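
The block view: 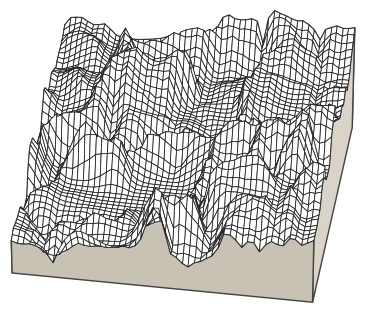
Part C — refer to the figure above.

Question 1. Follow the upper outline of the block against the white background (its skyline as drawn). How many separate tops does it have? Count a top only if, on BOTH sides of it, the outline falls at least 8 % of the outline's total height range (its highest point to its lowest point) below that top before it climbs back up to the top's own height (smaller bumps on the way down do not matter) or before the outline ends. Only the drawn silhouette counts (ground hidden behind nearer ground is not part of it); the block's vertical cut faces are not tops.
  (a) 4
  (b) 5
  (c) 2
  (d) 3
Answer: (d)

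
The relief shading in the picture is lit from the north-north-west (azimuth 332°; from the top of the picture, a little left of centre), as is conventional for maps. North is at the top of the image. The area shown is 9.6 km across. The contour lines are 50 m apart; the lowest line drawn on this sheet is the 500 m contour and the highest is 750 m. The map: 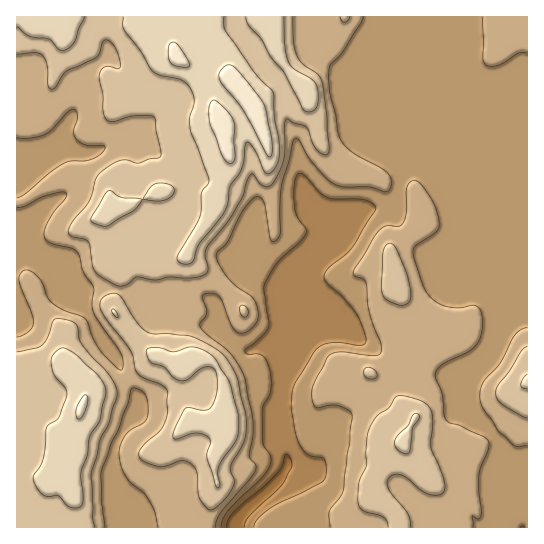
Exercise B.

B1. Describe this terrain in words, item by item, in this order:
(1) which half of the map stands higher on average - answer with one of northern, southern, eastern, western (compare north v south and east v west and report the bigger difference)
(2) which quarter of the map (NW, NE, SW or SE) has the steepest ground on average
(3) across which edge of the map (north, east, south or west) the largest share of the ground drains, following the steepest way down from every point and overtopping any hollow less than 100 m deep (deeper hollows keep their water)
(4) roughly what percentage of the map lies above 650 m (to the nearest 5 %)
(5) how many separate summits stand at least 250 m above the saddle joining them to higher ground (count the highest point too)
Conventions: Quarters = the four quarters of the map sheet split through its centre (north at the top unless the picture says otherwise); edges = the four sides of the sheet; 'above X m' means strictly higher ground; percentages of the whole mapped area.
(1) On average the western half of the map is the higher ground.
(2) The steepest ground, on average, is in the south-west quarter.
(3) The largest share of the runoff leaves by the southern edge.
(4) Ground above 650 m makes up about 35 % of the sheet.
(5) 1 summit rises at least 250 m above its surroundings.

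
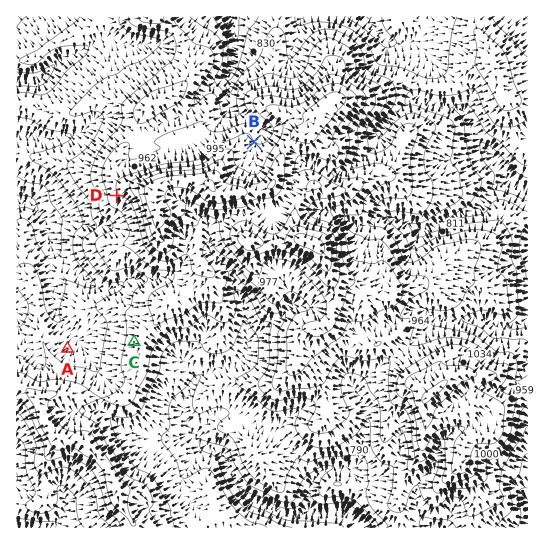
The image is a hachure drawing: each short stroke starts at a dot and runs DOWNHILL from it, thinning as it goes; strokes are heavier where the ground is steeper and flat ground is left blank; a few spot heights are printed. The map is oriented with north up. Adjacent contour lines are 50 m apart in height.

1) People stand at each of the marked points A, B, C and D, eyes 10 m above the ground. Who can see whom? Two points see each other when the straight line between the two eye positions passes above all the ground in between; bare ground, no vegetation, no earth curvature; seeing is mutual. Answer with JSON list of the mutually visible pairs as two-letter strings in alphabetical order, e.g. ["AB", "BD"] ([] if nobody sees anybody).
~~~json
["AC", "AD", "CD"]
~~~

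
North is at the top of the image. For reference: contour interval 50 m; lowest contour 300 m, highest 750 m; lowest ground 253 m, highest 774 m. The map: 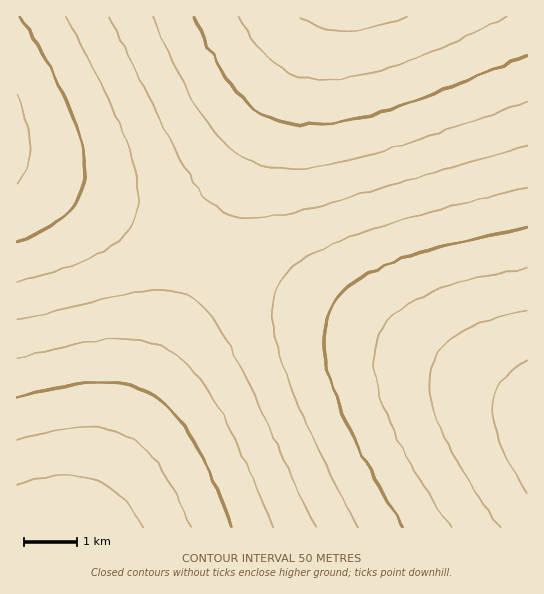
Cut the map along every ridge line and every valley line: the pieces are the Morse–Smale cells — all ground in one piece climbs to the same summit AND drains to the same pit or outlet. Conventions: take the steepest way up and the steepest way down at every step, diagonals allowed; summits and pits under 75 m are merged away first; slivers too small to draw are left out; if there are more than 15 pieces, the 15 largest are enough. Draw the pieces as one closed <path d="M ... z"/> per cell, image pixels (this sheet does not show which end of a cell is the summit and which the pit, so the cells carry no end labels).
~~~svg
<path d="M527 16l-210 0-110 238 320 149z"/><path d="M207 255l-2 0-124 273 447-1 0-124-2-2z"/><path d="M315 16l-298 0-1 150 190 89z"/><path d="M17 167l-1 360 63 1 126-270 0-4z"/>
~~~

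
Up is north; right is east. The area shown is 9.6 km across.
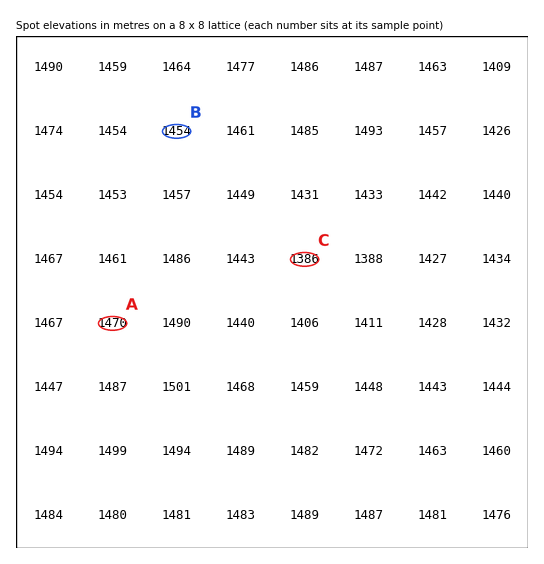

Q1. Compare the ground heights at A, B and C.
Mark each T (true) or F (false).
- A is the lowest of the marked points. F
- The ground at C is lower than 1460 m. T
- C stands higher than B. F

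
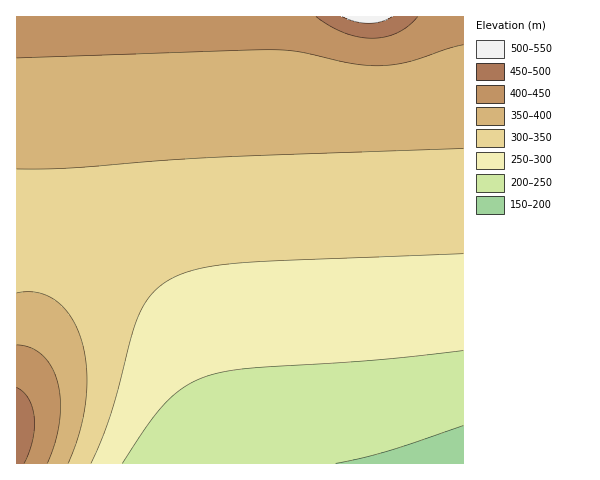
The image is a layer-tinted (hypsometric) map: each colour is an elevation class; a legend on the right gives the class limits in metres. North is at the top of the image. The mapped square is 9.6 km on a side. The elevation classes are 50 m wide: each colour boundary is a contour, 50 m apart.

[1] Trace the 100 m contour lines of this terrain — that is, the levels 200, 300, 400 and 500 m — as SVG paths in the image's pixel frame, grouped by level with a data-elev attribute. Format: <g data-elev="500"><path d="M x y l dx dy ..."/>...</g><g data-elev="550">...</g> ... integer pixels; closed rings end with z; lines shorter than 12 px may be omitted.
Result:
<g data-elev="200"><path d="M336 463l52-12 75-25"/></g><g data-elev="300"><path d="M91 463l20-49 20-76 7-22 13-21 8-8 10-7 27-11 40-6 227-9"/></g><g data-elev="400"><path d="M47 463l8-21 5-21 0-19-2-19-6-16-10-12-11-7-14-3"/><path d="M17 58l259-8 25 2 54 12 26 2 28-4 54-17"/></g><g data-elev="500"><path d="M342 17l14 5 13 1 13-2 10-4"/></g>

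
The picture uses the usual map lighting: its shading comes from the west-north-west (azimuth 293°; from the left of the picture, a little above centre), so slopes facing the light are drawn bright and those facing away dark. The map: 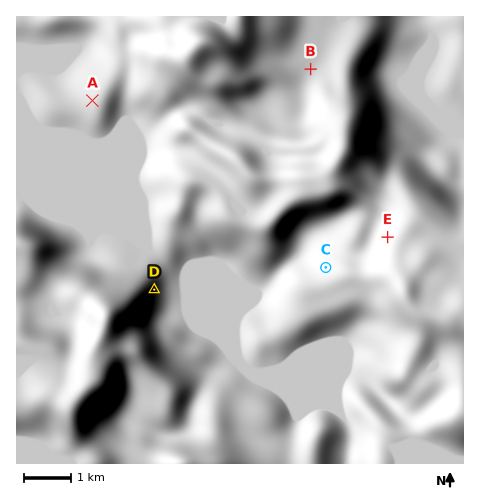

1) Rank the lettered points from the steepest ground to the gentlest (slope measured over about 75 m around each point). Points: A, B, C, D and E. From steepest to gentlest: D E C A B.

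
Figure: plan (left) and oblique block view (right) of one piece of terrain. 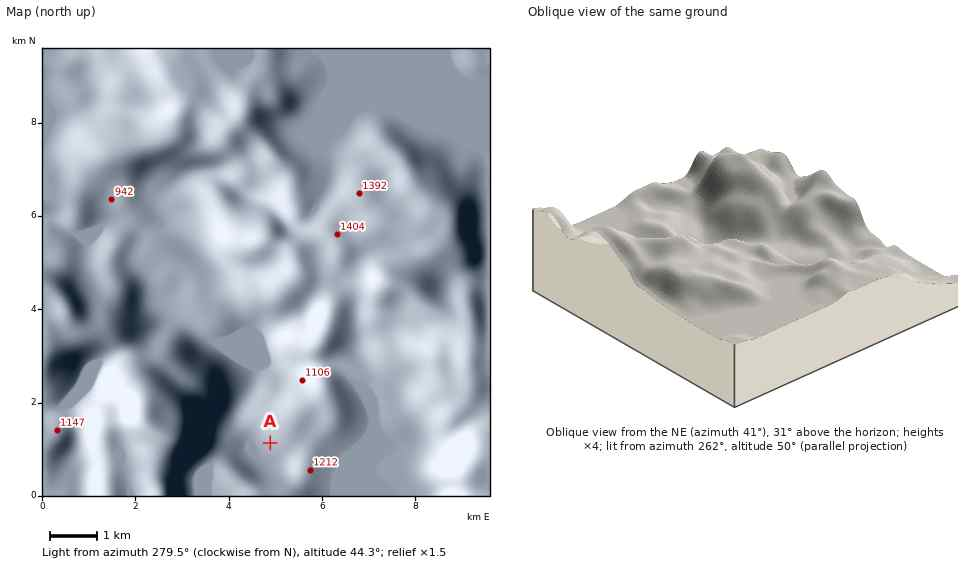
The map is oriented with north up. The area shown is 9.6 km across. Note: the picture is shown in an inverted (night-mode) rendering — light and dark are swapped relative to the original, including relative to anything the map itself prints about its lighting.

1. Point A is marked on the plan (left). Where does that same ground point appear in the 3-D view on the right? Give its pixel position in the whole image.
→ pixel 669 213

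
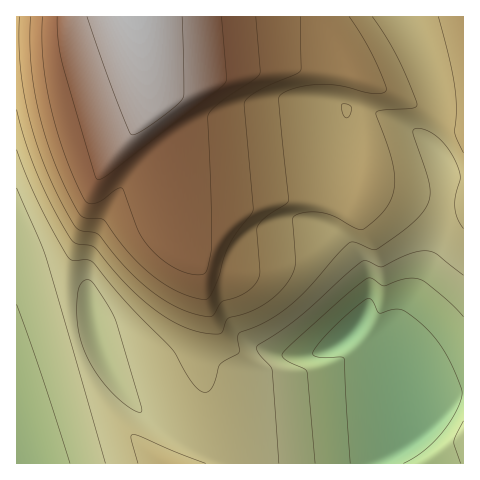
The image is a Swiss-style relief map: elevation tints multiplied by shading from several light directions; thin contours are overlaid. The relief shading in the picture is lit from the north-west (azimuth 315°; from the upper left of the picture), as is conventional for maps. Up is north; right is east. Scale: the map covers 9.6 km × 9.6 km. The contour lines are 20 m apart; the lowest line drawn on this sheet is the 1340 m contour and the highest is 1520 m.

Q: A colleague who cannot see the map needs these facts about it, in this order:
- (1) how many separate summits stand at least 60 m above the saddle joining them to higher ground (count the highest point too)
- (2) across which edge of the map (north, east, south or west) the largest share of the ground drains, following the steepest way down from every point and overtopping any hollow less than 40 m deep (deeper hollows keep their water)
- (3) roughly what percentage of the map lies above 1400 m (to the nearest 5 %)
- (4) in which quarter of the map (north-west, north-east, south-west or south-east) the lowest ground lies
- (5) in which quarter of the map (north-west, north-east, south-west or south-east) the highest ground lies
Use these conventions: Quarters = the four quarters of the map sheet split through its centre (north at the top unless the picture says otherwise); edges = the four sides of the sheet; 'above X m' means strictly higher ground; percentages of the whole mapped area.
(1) Counting only tops that stand 60 m proud, the map has 1 summit.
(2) The largest share of the runoff leaves by the southern edge.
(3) About 60 % of the map lies above 1400 m.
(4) The lowest point lies in the south-east quarter of the map.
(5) The highest point lies in the north-west quarter of the map.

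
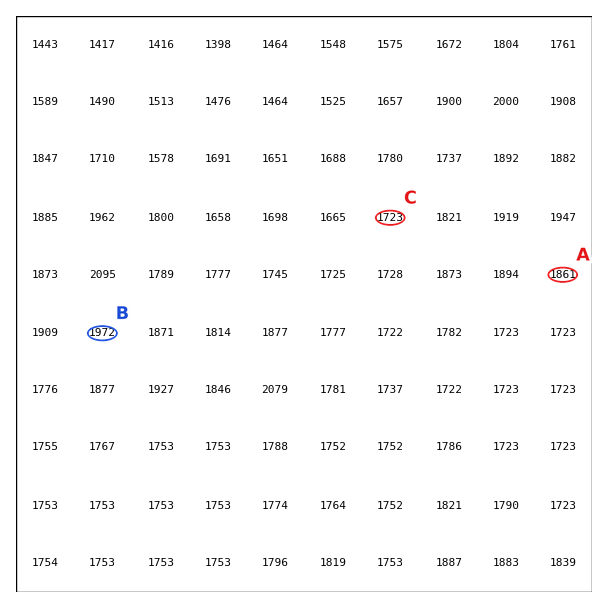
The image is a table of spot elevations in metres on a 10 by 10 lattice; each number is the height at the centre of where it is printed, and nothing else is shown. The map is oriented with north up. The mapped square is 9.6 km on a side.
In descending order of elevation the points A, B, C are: B A C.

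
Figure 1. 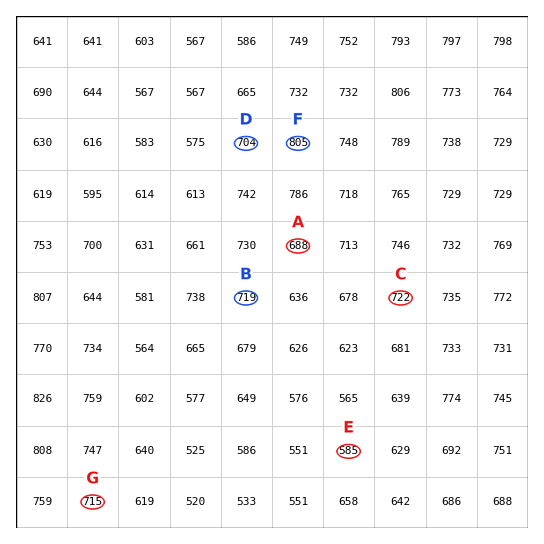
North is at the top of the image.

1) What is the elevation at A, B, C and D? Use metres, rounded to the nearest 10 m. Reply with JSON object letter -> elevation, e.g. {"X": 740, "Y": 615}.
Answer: {"A": 690, "B": 720, "C": 720, "D": 700}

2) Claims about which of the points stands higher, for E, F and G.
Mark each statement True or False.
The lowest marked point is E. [True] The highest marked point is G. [False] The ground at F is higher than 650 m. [True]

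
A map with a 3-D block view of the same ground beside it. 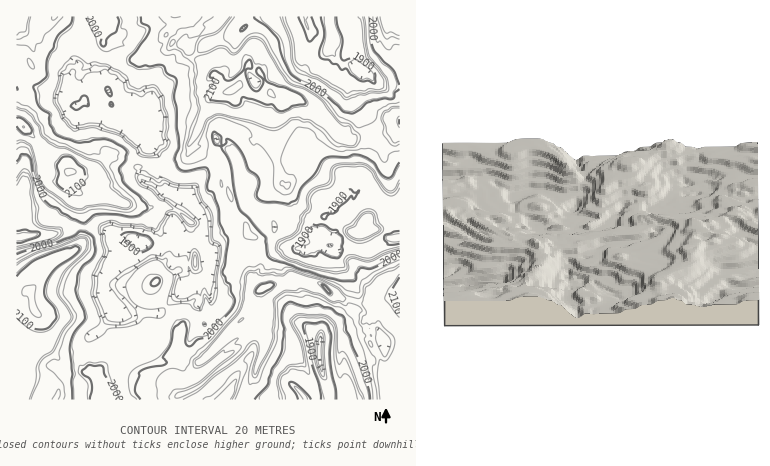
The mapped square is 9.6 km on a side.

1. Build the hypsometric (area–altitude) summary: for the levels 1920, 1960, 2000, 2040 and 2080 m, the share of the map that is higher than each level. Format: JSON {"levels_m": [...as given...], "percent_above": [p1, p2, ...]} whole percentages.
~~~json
{"levels_m": [1920, 1960, 2000, 2040, 2080], "percent_above": [81, 73, 50, 23, 5]}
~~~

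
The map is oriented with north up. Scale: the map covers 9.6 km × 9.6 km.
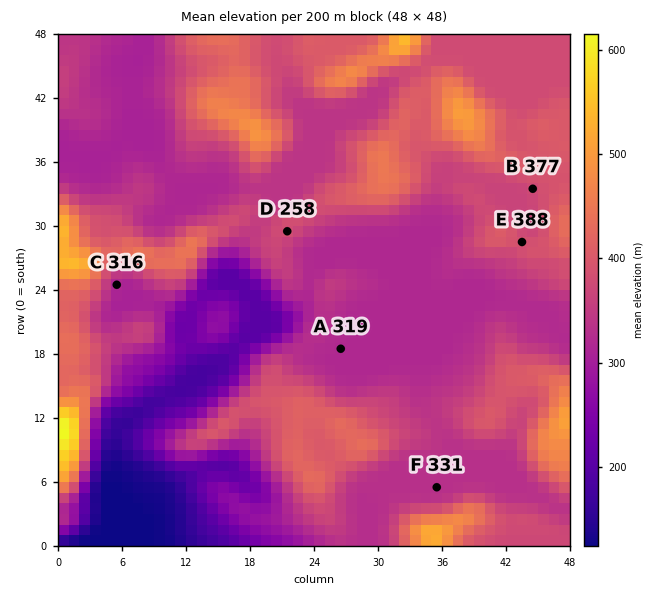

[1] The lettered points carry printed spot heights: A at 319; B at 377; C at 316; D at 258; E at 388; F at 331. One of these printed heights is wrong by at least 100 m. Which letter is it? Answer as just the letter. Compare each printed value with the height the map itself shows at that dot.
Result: D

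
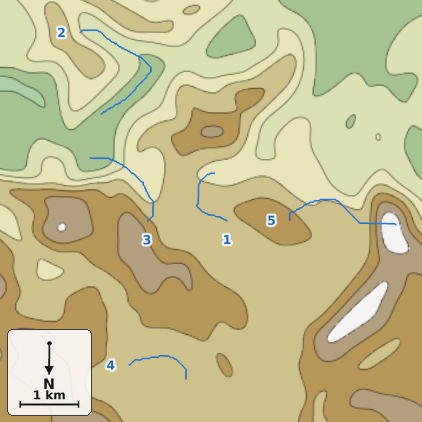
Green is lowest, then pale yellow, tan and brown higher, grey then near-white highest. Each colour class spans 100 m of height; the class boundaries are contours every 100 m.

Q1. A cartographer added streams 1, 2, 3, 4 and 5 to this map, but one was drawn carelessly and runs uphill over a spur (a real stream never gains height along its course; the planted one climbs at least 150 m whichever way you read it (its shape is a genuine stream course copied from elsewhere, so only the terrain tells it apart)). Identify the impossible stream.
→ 5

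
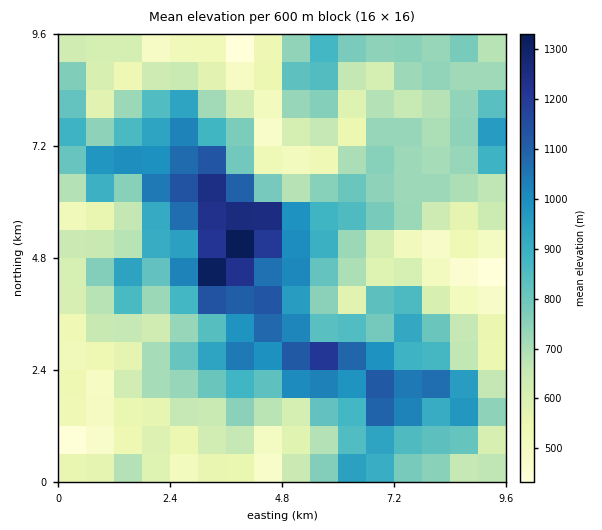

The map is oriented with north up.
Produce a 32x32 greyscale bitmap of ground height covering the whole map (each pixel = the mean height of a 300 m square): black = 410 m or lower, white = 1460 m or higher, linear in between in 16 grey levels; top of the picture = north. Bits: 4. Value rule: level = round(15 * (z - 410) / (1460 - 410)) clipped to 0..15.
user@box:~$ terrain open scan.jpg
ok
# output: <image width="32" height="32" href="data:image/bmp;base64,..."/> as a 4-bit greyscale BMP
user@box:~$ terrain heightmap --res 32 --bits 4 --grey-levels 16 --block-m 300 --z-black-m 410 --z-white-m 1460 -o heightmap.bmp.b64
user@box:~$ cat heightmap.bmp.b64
<image width="32" height="32" href="data:image/bmp;base64,Qk12AgAAAAAAAHYAAAAoAAAAIAAAACAAAAABAAQAAAAAAAACAAATCwAAEwsAABAAAAAAAAAAAAAAABEREQAiIiIAMzMzAERERABVVVUAZmZmAHd3dwCIiIgAmZmZAKqqqgC7u7sAzMzMAN3d3QDu7u4A////ADITRDISIiESNEd3ZmREQ0MiI0QzEiIyATRFiIhlVjRDAREjMxIzQxASNWd3ZmY2MhARESIyJEMhJERnl3d1hkIhEiIhNCNUMyNkWJmIZ5dUMRIjQjREVVQzdmmrqYiIZTESM0NEVmdkWHh4qpqqqEMiATRVVVZ3hZybmbmJmXZSIiAkVWZniZaczLuYd4ZEMhIyEjRWiZuoi8qYh2eFQhERNDE1VGiaqZqnhnZpdUMhIiRUIjZmeJumU2VEeGVDMjNDV1NomZird2RDVodDIhIjVGljaLy7uZhjEld1MhEBM1aJVnjNypinZFIlQiIQADNGdnWb3tubmHdkEjIQARA0RERoabzdrJiIYjISECIRMzM0aYit7cynZUZTIhIhEiESJFiZzczdqHZnZUQiIjQSMjZ4qrvMy4d3ZmVVRDNDFHY2iqq8y3ZlZnZVREVEQjeWVoqc3JdTIzVVVERERFRIl4mYqsplMQEkVVVUREVlVomXiIqpdCAiETRVVERFiIZnhpeKh3UgNDITVVVERYl2NFeGiXVjESNEIlVEREV3dSNFZ4lkUgJEVDFFRDRVZ2UxNmd2Q0IDVWVCQzNERVZmQSRERDIhE0Z1QiNFVEVVREIRIyMjEBNohURDRVVEQzMzMgISIgAjV3ZVVEVVVTMzI0MgEhIBEjR2ZVVVRWZV"/>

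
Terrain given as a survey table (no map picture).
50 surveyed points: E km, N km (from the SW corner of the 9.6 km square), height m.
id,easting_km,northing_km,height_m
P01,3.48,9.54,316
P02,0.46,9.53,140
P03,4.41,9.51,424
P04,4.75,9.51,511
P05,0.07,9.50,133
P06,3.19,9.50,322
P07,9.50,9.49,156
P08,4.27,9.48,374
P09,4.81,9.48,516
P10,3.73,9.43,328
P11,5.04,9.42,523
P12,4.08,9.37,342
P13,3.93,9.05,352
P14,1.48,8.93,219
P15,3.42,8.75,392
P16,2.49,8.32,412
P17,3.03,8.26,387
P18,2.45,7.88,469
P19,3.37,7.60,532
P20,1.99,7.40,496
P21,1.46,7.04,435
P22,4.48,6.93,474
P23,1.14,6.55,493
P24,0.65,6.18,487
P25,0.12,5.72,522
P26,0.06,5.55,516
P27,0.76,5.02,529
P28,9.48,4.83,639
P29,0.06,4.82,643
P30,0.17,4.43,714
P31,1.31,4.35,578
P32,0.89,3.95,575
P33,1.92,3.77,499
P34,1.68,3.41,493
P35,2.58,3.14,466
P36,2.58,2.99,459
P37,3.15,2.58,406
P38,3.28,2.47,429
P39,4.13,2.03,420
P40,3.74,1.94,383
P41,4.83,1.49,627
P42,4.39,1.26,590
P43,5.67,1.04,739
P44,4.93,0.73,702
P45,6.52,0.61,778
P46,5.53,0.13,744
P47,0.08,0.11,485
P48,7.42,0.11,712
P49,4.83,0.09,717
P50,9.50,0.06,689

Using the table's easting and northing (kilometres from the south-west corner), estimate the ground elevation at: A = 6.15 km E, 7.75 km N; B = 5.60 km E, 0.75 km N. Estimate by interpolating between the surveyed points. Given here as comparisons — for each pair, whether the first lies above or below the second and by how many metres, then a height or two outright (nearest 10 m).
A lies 370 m below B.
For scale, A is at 360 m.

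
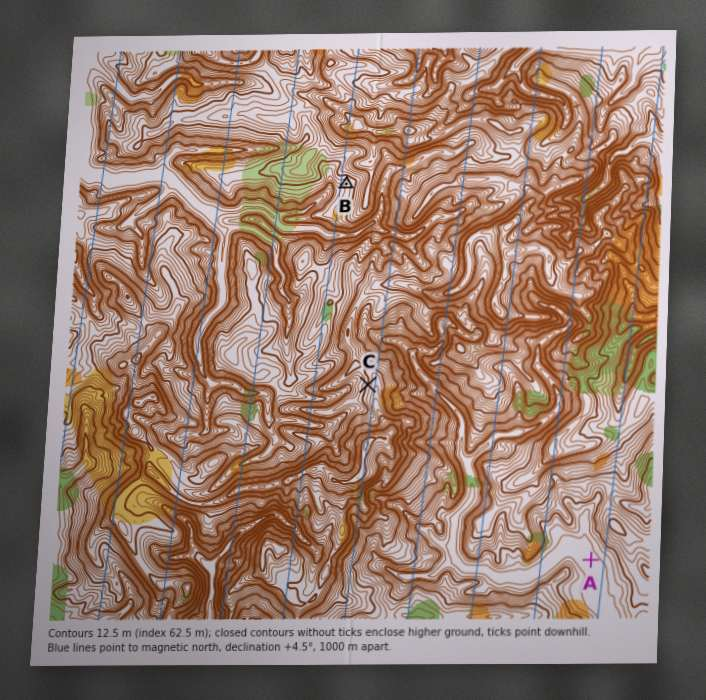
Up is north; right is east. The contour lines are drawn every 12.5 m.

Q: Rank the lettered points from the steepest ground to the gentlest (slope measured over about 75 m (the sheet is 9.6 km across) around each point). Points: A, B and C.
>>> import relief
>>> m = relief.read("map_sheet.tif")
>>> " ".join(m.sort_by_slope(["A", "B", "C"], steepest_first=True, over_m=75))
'C B A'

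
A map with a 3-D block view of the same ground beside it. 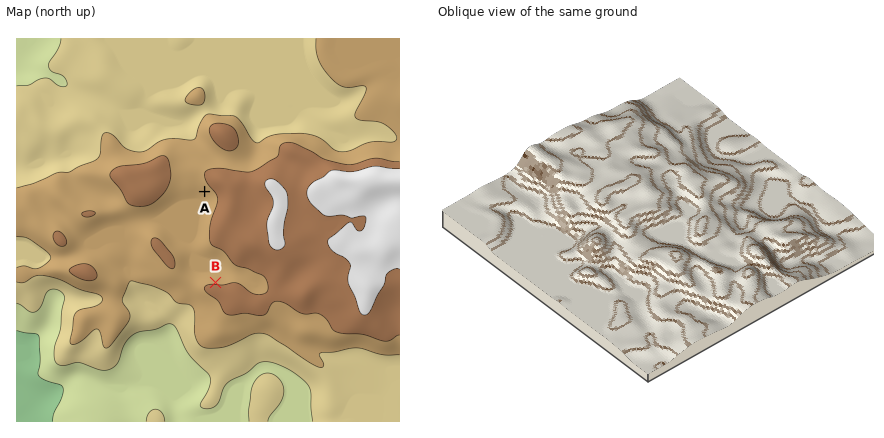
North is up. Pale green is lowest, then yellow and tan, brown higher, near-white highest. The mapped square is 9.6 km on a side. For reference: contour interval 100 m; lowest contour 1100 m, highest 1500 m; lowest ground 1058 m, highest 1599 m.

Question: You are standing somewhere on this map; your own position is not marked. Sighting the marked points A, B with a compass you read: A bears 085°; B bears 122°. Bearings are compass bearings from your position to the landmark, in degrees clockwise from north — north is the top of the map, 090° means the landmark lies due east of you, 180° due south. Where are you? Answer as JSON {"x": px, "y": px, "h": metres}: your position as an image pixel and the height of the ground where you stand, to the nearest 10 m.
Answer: {"x": 86, "y": 202, "h": 1360}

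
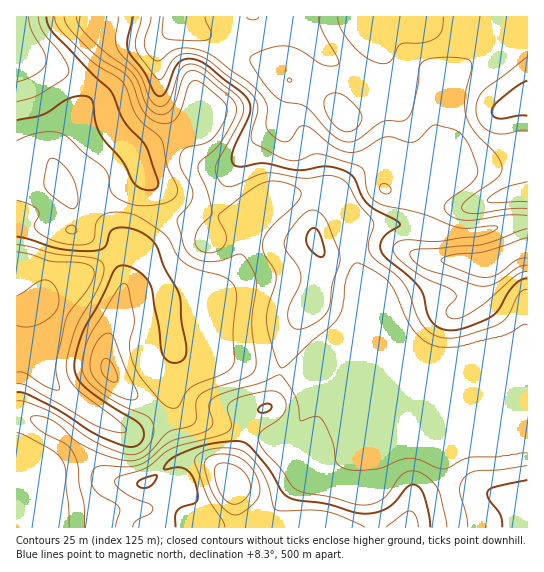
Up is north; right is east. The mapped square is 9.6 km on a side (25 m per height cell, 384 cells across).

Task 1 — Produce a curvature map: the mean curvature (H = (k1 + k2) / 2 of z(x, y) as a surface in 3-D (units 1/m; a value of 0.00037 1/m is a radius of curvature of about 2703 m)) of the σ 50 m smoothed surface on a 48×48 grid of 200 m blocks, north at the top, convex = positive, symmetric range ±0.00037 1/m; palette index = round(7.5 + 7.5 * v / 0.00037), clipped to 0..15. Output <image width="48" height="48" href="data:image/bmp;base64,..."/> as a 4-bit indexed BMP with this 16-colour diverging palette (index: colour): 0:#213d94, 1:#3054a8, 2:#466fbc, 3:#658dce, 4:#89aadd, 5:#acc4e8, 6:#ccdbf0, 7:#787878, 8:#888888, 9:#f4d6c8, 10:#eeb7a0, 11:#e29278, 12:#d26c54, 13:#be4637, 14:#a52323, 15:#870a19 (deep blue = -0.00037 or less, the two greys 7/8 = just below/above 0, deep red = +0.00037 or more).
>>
<image width="48" height="48" href="data:image/bmp;base64,Qk32BAAAAAAAAHYAAAAoAAAAMAAAADAAAAABAAQAAAAAAIAEAAATCwAAEwsAABAAAAAAAAAAlD0hAKhUMAC8b0YAzo1lAN2qiQDoxKwA8NvMAHh4eACIiIgAyNb0AKC37gB4kuIAVGzSADdGvgAjI6UAGQqHAHd2Zpl3vaZq2RSFRomrzu3dus2VVmZniHd3ZplkRVacpBi2Roq93adnibyFVmd3eHd2ZohURVVnQW77h4d4hjISR7yFVnmZmXd2Z5qZzsZDBM//yXQiI0VTNs2nZ5u6qXd2V63d//swB+7uyGVDRomXV86nabupmXdlRqzLqt/FW/7et2ZWeGZmVqpSN6mIiHZTScunMW/+3//cdEVnh3d3dUNHdEMzRVRFneqFABjMu7qYQTVpp3d3d3d3d3d3ZUad/qdCABZ1QyJGQiZ5pnd3iHiHeHd3d3v/+lEAAWhzISNYh1Rphnd4h4h3h4iHh8//kwACWJljNniazcdHd3eHeHiId4iIiP2lAABI3rhUjN3M3/o3d3h3h4d3iHd3h9gwADa//pZWnMzLvNdHd4iHeHeIeHiHiKURN63/2FVWdlVVVnN3d3d3d3d3d3d3d4U0es//hEVmVEMzRXd3d3d3d3d3d3d3d4ZFeb77U1Z2ZmZVZ5dnd3d3d3d3d3d3d3ZUV63pRGd3d3d2eJlWd4h4d3d1RWd3d3ZURp3YVWd3d3d3eJqTV3iHd3UkUwA1d5hkRpvKh3Z3d3d3iZqpQ3d4h2Kc24ZVRaqWRXm8qGZ3d3dniZq8tkd3dye+/supc5qoVGjNp2Z3d3ZmiZmryzd3djm7u7u6Y4m6Uke9p2Z3d3ZmeImZqzd3c1iHZmeYQYm6VgWdyGZ3ZmZlZ3eImjZ3YVZkM0aHIEeWZyB+6GZmVVZlZ2Z3mkR1AlZ2VpzbUBIyAABahFZmZmVWd2ZnrIIyV63u7v//oxEkRFZ1VkZovbhViYiJzZRqzv///+zv7Heb3/2VdTVp3/x1iqqr20Nr3uyGd2WL78zv//pSIlZ4rOtleZmt6BY4mGIAAAACaaqpqpVFaKupiZdGR4id9UcUMhEiRTAAAFRFeZiKzN25iIhFdGeMwnMlVXmr7/6VIGZompiaqYdmZ5pzRzRpRWCN3LqZrP///amauXd3ZDIkVpunIRE1RgO//Id1VWnP/oibuXiYVENWeJupYyNVIBWdyWd3ZDRWdmaKqHmpV0Wau7u6hnq6dWZ4dmd3dVVVZmebl3mWV0erqpzbiK3ah5l2VndmdWd3iIm6h4hkdkeahUnth6yWZ6p1VYiGVVd3d5qpeIdHY1Z3UhXNqbtzR7yFRYh3ZFeHZYiIiYVnRWdldhJ8zMpTWv+3Z6hndWvKZIdomYV1VpyTZ1Amm7hFjf65irhWdo3sl4dompdkVt/DR0ABV4ZXrdp3eshWZozMy3d4mZdTNe/TFAAUaaqYm6dVabhWZoqZq2d3d2UxA9/RACaau824eIZVWKlmVXh3iURmVDMyFN+wAGzsurynZmVWeJhlVXd2iXY1Q0eHee+QA77bmJqGZlVpqXVFZndlaHckRHu6vv2Ea9yoh3h2ZlasuGZniIdlV3M1Z7yXney73rl3dmZnZWnLh4mZmYd2aGJ5q8t1WbvOyYd3d3d3Zoy4Zoq5iHd2eVWt3ct0NXi7hmiIiIh3Z76mVnu5dldniQ=="/>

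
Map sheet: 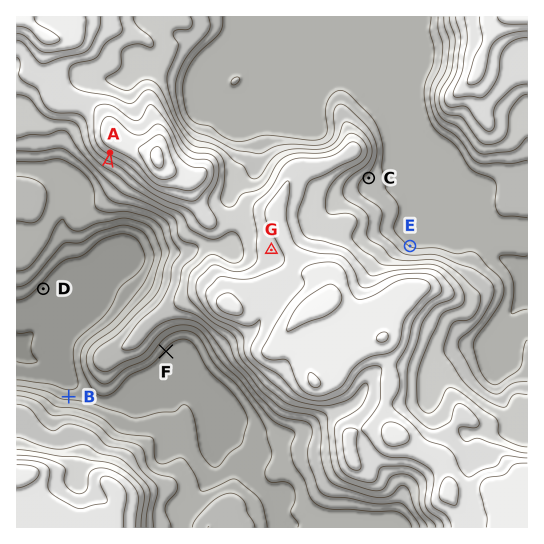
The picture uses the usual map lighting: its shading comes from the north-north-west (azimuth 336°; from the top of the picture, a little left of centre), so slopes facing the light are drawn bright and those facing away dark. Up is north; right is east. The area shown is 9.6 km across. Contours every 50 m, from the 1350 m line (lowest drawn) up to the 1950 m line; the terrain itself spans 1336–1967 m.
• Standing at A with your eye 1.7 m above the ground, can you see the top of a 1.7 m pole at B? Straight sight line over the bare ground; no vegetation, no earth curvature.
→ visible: true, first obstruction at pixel None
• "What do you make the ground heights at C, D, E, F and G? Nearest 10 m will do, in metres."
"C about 1590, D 1380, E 1550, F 1440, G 1780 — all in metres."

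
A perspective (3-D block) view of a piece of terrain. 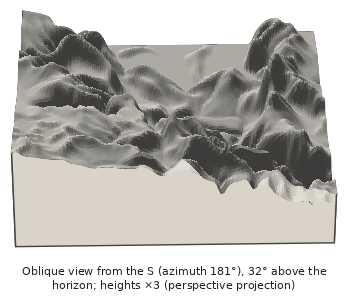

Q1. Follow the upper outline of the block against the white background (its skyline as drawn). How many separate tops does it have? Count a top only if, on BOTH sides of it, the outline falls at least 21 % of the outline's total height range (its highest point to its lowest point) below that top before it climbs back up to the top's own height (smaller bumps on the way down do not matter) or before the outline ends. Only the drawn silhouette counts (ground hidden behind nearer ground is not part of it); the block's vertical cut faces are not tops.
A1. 1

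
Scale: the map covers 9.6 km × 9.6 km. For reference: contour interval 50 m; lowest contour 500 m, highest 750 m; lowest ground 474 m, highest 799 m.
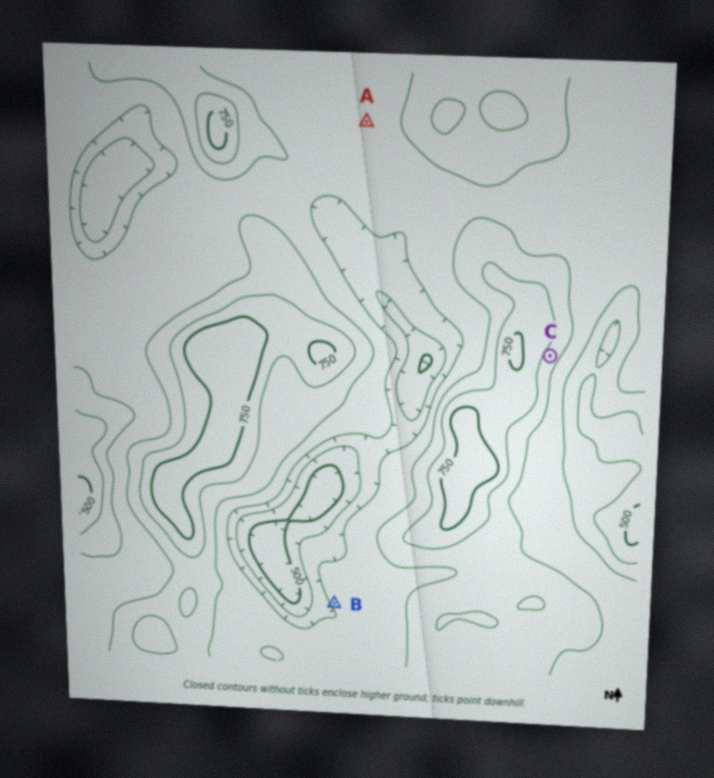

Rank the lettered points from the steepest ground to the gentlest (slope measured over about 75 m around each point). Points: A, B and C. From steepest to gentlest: C B A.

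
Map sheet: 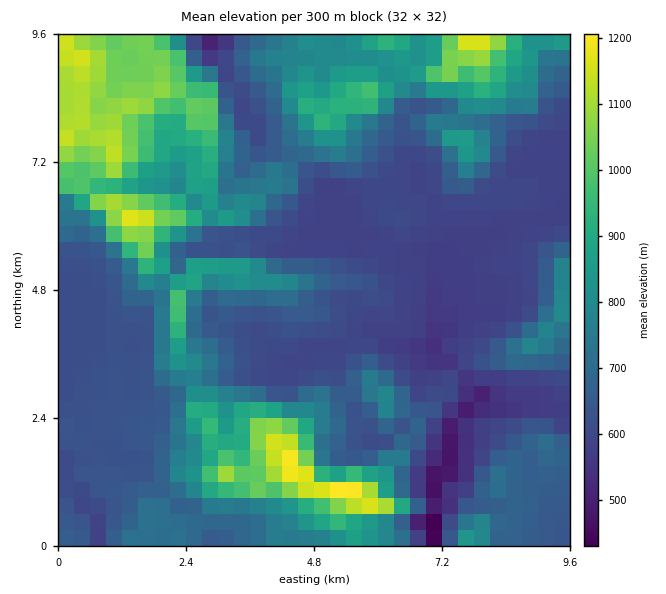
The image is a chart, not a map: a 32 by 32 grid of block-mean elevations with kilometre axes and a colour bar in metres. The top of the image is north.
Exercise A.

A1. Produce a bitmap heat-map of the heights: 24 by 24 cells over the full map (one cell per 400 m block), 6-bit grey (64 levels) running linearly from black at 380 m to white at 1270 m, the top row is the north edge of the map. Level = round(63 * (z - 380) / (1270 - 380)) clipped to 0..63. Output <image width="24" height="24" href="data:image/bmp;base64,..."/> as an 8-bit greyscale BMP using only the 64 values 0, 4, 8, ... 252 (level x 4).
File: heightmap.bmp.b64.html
<image width="24" height="24" href="data:image/bmp;base64,Qk12BgAAAAAAADYEAAAoAAAAGAAAABgAAAABAAgAAAAAAEACAAATCwAAEwsAAAABAAAAAAAAAAAAAAEBAQACAgIAAwMDAAQEBAAFBQUABgYGAAcHBwAICAgACQkJAAoKCgALCwsADAwMAA0NDQAODg4ADw8PABAQEAAREREAEhISABMTEwAUFBQAFRUVABYWFgAXFxcAGBgYABkZGQAaGhoAGxsbABwcHAAdHR0AHh4eAB8fHwAgICAAISEhACIiIgAjIyMAJCQkACUlJQAmJiYAJycnACgoKAApKSkAKioqACsrKwAsLCwALS0tAC4uLgAvLy8AMDAwADExMQAyMjIAMzMzADQ0NAA1NTUANjY2ADc3NwA4ODgAOTk5ADo6OgA7OzsAPDw8AD09PQA+Pj4APz8/AEBAQABBQUEAQkJCAENDQwBEREQARUVFAEZGRgBHR0cASEhIAElJSQBKSkoAS0tLAExMTABNTU0ATk5OAE9PTwBQUFAAUVFRAFJSUgBTU1MAVFRUAFVVVQBWVlYAV1dXAFhYWABZWVkAWlpaAFtbWwBcXFwAXV1dAF5eXgBfX18AYGBgAGFhYQBiYmIAY2NjAGRkZABlZWUAZmZmAGdnZwBoaGgAaWlpAGpqagBra2sAbGxsAG1tbQBubm4Ab29vAHBwcABxcXEAcnJyAHNzcwB0dHQAdXV1AHZ2dgB3d3cAeHh4AHl5eQB6enoAe3t7AHx8fAB9fX0Afn5+AH9/fwCAgIAAgYGBAIKCggCDg4MAhISEAIWFhQCGhoYAh4eHAIiIiACJiYkAioqKAIuLiwCMjIwAjY2NAI6OjgCPj48AkJCQAJGRkQCSkpIAk5OTAJSUlACVlZUAlpaWAJeXlwCYmJgAmZmZAJqamgCbm5sAnJycAJ2dnQCenp4An5+fAKCgoAChoaEAoqKiAKOjowCkpKQApaWlAKampgCnp6cAqKioAKmpqQCqqqoAq6urAKysrACtra0Arq6uAK+vrwCwsLAAsbGxALKysgCzs7MAtLS0ALW1tQC2trYAt7e3ALi4uAC5ubkAurq6ALu7uwC8vLwAvb29AL6+vgC/v78AwMDAAMHBwQDCwsIAw8PDAMTExADFxcUAxsbGAMfHxwDIyMgAycnJAMrKygDLy8sAzMzMAM3NzQDOzs4Az8/PANDQ0ADR0dEA0tLSANPT0wDU1NQA1dXVANbW1gDX19cA2NjYANnZ2QDa2toA29vbANzc3ADd3d0A3t7eAN/f3wDg4OAA4eHhAOLi4gDj4+MA5OTkAOXl5QDm5uYA5+fnAOjo6ADp6ekA6urqAOvr6wDs7OwA7e3tAO7u7gDv7+8A8PDwAPHx8QDy8vIA8/PzAPT09AD19fUA9vb2APf39wD4+PgA+fn5APr6+gD7+/sA/Pz8AP39/QD+/v4A////AFBATGBcYFhQVGBsbHiIhHBMFFCAWFRMSEg8SFRgXFhgXGRwhJysrJhQHEBcWFRQTEBESExUWHCUmKiozNjs3JhQIDBEXFRQTERISEhMbIS4tLjc4IiIhHxEICA8XFRQUEREREhMZHicmMTguFxMRFRYMBw0RFBYWEhESEhMYIiYkMTEnGhQRFBQPCA0PERQQERESEhIWJCIhIx0cGhMUHBMSDAkLDQ0OERESERMXHRkUERASFBMZGRAPDwsMDg4PERERERUfHBcSEA8PDxAVEQ4MDRASFRQTERERERQiGBUREBAPDw8PDg0MDg8SGBwXEREREhQnFhIRERISEhAPDw4NDQ4OEBYcERERFRUnGBUWFRYUEhAQEA4NDQ4ODhEcERESGCAeIx8gHxwZFRMRDw4NDg4ODhEbEREUIygVGhkZFRAQEA8PDw4ODg4ODxEYFRUjMSsfFREQEA8ODg4ODw8ODg4ODg8QGR0wNzItIiEfGBEPDg4PEBAPDw8PDg4OJC0sJyUhIRwbGxcRDg4PDw8PERAPDw8PLCovJyEeJR4VGBoTEBIREA8PFhgQDw8PMi81LycjJCEWEhUXGhoVERARGyEVDw8PNTMzLSclKiQTEBUcJB4YExMZHxsVERAPMzMxMi0pLiIPERgkJiYlGhIUFh8cGhUQMzMvLzAuKRsQFBsjISYoIR0iIyclIBkUNTUvLi8uGQ8TGRseHSAgHh8lMC4qIhsWNjIuLi8iDwoTGBseHh4hJiIhMDYyJR8fA=="/>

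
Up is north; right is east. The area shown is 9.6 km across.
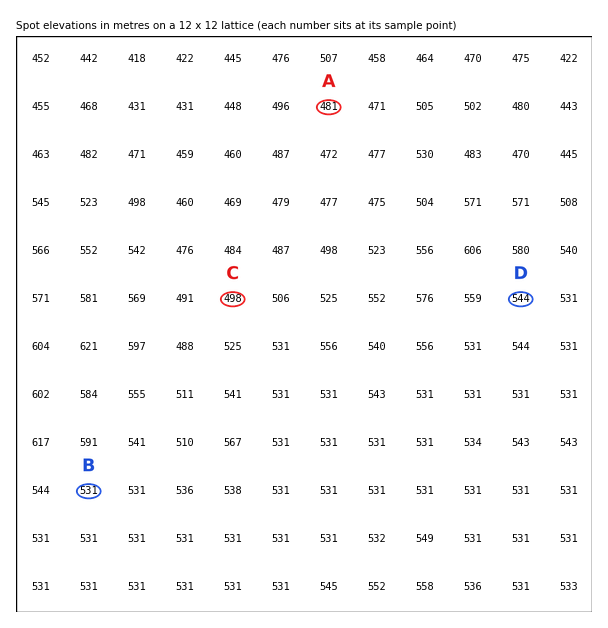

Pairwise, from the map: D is above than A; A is below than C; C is below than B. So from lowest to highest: A C B D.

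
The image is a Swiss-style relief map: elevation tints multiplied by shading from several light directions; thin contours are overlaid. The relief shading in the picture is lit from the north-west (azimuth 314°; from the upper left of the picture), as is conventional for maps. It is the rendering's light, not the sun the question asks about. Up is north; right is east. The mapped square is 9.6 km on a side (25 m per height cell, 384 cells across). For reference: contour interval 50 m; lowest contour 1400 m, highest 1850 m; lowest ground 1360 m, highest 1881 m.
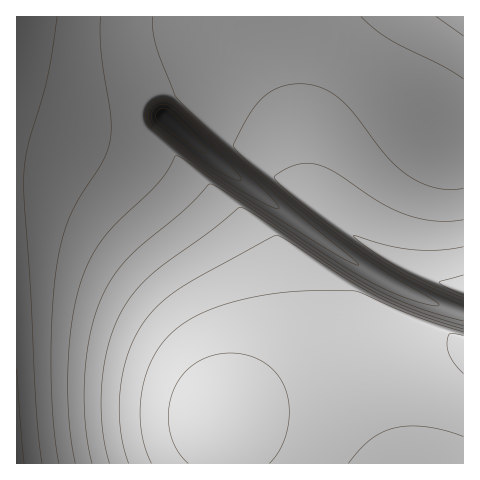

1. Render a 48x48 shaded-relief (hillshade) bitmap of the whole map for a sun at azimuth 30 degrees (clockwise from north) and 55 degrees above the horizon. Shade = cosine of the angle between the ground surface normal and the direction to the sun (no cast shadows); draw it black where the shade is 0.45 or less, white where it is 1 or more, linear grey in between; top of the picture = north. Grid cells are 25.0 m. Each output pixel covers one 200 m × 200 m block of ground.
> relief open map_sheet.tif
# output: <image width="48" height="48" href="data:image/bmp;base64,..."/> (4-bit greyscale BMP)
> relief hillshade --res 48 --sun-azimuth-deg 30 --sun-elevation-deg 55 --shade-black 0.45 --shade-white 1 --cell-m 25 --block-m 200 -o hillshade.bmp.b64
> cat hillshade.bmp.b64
<image width="48" height="48" href="data:image/bmp;base64,Qk32BAAAAAAAAHYAAAAoAAAAMAAAADAAAAABAAQAAAAAAIAEAAATCwAAEwsAABAAAAAAAAAAAAAAABEREQAiIiIAMzMzAERERABVVVUAZmZmAHd3dwCIiIgAmZmZAKqqqgC7u7sAzMzMAN3d3QDu7u4A////AJmYiIiIiJmZmZmaqqqqqqqqqqqqqqqqqpmYiIiIiZmZmZmqqqqqqqqqqqqqqqqqqZmYiIiJmZmZmZqqqqqqqqqqqqqqqqqqmZmZiImZmZmZmqqqqqqqqqqqqqqqqqqpmZmZmZmZmZmZmqqqqqqqqqqqqqqqqqqpmZmZmZmZmZmZqqqqqqqqqqqqqqqqqqqpmZmZmZmZmZmaqqqqqqqqqqqqqqqqqqqpmZmZmZmZmZmqqqqqqqqqqqqqqqqqqqqpmZmZmZmZmZqqqqqqqqqqqqqqqqqqqqqqmZmZmZmZmZqqqqqqqqqqqqqqqqqqqqqqqpmZmZmZmaqqqqqqu7u6qqqqqqqqqqqqqpmZmZmZmqqqqqqru7u7qqqqqqqqqqqqqpmZmZmZqqqqqqq7u7u7qqqqqqqqqqqqqpmZmZmZqqqqqqu7u7u7uqqqqqqqqqqqvJmZmZmaqqqqqqu7u7u7uqqqqqqqqqve/5mZmZmqqqqqqru7u7u7uqqqqqqqvN7//pmZmZqqqqqqqru7u7u7uqqqqqq87//tuJmZmZqqqqqqq7u7u7u7uqqqqrzv/+yVIZmZmaqqqqqqq7u7u7u7uqqqu9//63QQJJmZmqqqqqqqu7u7u7u7qqqrzv/rcwE2mpmZmqqqqqqqu7u7u7u7qqu+/+yDAUiru5mZqqqqqqqqu7u7u7uqqrzv/aUASKu7u5maqqqqqqqqu7u7u6qqq9/+xyA3q7u7u5maqqqqqqqqqruqqqqqzv/qQBWru7u7u5mqqqqqqqqqqqqqqqq8//yCA4u7u7u7u5mqqqqqqqqqqqqqqqvf/rYAWru7u7u7u5qqqqqqqqqqqqqqqr7/2TAnq7u7u7u7u6qqqqqqqqqqqqqqrO/8cQObu7u7u7u7u6qqqqqqqqqqqqqr3/61AFq7u7u7u7u7u6qqqqqqqqqqqqq+/9kwF6u7u7u7u7u7u6qqqqqqqqqqqqvv/HEDiqu7u7u7u7u7u6qqqqqqqqqqqs/+tQBZqqu7u7u7u7u7u6qqqqqqqqqqrP/qQBaqqqu7u7u7u7u7qqqqqqqqqqqq3/2SAoqqqqu7u7u7u7uqqqqqqqqqqqqt/9gQOaqqqqu7u7u7u6qqqqqqqqqqqqrf/GAEmqqqqqu7u7u7uqqqqqqqqqqqqqvutQBZqqqqqqq7u7u6qqqqqqqqqqqqqqupQAaqqqqqqqq7u7qqqqqqqqqqqqqqqqpyAXqqqqqqqqqqqqqqqqqqqqqqqqqqqqqEWKqqqqqqqqqqqqqqqqqqmaqqqqqqqqqpmqqqqqqqqqqqqqqqqqqpmaqqqqqqqqqqqqqqqqqqqqqqqqqqqqqZmaqqqqqqqqqqqqqqqqqqqqqqqqqqqqmZmaqqqqqqqqqqqqqqqqqqqqqqqqqqqpmZmaqqqqqqqqqqqqqqqqqqqqqqqqqqqZmZmaqqqqqqqqqqqqqqqqqqqqqqqqqqmZmZmaqqqqqqqqqqqqqqqqqqqqqqqqqpmZmZmaqqqqqqqqqqqqqqqqqqqqqqqqqpmZmZmQ=="/>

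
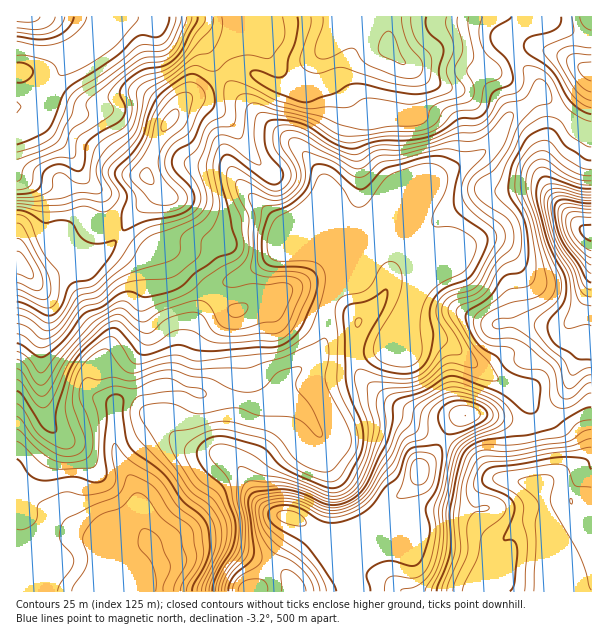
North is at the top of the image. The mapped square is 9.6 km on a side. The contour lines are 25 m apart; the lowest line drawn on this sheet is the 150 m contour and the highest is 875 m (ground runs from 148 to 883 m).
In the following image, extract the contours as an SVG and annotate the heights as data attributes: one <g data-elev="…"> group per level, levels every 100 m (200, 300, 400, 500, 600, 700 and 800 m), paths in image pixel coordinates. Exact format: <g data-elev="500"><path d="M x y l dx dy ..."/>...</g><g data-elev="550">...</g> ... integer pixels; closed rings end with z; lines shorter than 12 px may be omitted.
<g data-elev="200"><path d="M58 591l2-7 12-17 2-6-2-6-10-12-2-4 0-8 3-9 6-5 48-22 5-6 5-12 4-2 13 5 9 6 18 26 17 12 4 6 4 24 0 6-3 7-11 17-2 7"/></g><g data-elev="300"><path d="M17 429l4 3 17 17 13 10 12 4 15-1 11-5 4-11-2-18-12-32 2-12 5-6 13 2 14-3 19 4 24-9 15-2 20 6 19 3 23 11 16 2 14-4 12-13 6-4 15-4 5 1 0 3-5 10 0 6 18 24 8 20-1 6-4-1-13-13-8-5-9-1-27-1-21-8-9 0-32 6-7-2-17-8-12-1-16 2-6 5 0 4 1 5 21 33 27 37 21 17 10 16 2 12-2 12-17 38-1 7"/></g><g data-elev="400"><path d="M462 591l3-9 12-24 5-24 4-5 15-11 5-9-1-5-4-4-22-8-4-3-1-9 6-13 5-4 4-1 26-2 33-6 43-7"/><path d="M17 379l6 5 15 22 4 2 5-2 6-8 13-30 9-14 27-27 12-6 7 2 19 18 7 4 9-2 17-11 9-2 10 1 17 10 9 2 40-2 15 0 8-2 8-6 6-9 14-30 1-12-3-6-7-3-30-2-10-4-3-7 1-26 5-27 16-3 8-2 10-8 6-8 3-12-3-18 0-4 5 0 23 9 20 14 8 2 7-2 12-11 6-3 17-2 42-10 21 3 21-2-2 6-18 21-3 8 0 9 2 7 5 8 26 22 2 6-2 6-21 38-6 4-21 8-9 9-2 6 0 7 10 20 1 6-21 30-10 6-11 2-21-2-22-8-3 0-3 3-1 11 5 21 7 18 1 13-4 21-14 29-11 7-12 0-53-22-22-15-17-8-16-3-5 2-4 3-1 4 2 5 14 17 5 8 9 42-3 23-15 25-5 11-1 7"/><path d="M357 327l4-4 1-3-2-2-4 2-1 4z"/><path d="M17 32l19 3 12-2 11-6 6-10"/><path d="M176 17l-3 12-8 13-6 3-15-1-6 2-27 22-34 22-8 9-6 17-11 21-14 9-21 6"/></g><g data-elev="500"><path d="M437 591l13-37 1-12-1-33 9-44 7-15 7-6 10-4 44-5 24-6 28-18 12-4"/><path d="M17 343l6 2 15 11 6 1 19-16 17-23 6-5 16-6 15-12 8-3 7 0 14 5 28-7 9-5 12-12 21-15 18-7 3-5 0-4-5-14-11-46-2-12 1-8 4-6 6-1 37 27 6 3 6-2 4-6-1-6-13-16-4-11 0-16 4-7 13-1 18 3 11 5 24 16 10 4 8 1 25-8 29-1 19-3 14-5 19-13 17-1 6-2 5-8 5-15 5-3 12-5 4-4-1-7-4-12-14-16-4-8 1-5 3-4 18-12"/><path d="M591 160l-6-1-18-12-11-15-5-3-11 1-13 8-15 27-4 23 2 9 11 16 5 12 2 24-1 15-6 8-17 4-13 20-23 15-2 4 0 6 4 11 10 14 17 11 7 10 6 5 9 4 16 4 4 3 1 9-2 15-2 4-5 3-6-2-17-14-10-6-45-16-9 2-22 14-24 7-5 6 0 17-6 21-21 42-6 8-7 6-11 5-10 1-9-2-21-10-15-4-29 2-7 4-3 9 6 44 0 7-5 8-16 14-4 7-1 7"/><path d="M198 17l-2 6-13 25-9 11-10 7-23 5-11 7-8 8-2 7 5 14-1 9-5 6-20 11-11 8-3 6-1 17-3 6-4 1-15-7-9 1-9 7-3 13-3 4-8 4-13 1"/><path d="M561 17l0 6-4 5-8 4-20 6-4 4-1 6 5 6 16 10 7 7 15 25 6 8 9 7 9 3"/></g><g data-elev="600"><path d="M384 591l1-9 4-4 6-2 21 2 6-3 6-8 4-13 4-20-2-27 7-19 8-39 3-5 4-5 35-19 2-4-1-5-9-8-13-5-14-2-9 2-10 6-5 4-3 6-1 18-2 5-19 8-4 5-8 20-12 12-14 19-15 10-12 5-12 1-9-2-18-9-13-4-15 0-10 5-2 8 4 11 8 8 24 17 12 11 10 14 5 15"/><path d="M17 308l12 4 16 10 5 1 4-2 9-9 11-20 4-3 14-3 6-4 20-21 14-20 9-9 11-6 31-8 13-8 4-7 0-9-4-11-10-15-2-6 2-3 12-12 9-22 18-11 0-4-1-20 3-8 4-1 8 1 36 18 31 8 21-1 21 0 14-8 6-1 39 6 12-1 28-10 5-4-6-18 7-18 1-8-8-19 1-9"/><path d="M591 185l-16-2-13-6-14-8-6-2-5 2-3 4-3 15 1 10 13 44 14 33 3 10-4 14-4 6-17 13-2 5 0 6 12 16 17 15 6 14 3 1 11-6 7-1"/><path d="M591 62l-10 1-3 3 4 10 9 5"/><path d="M283 17l2 13-1 9-14 19-4 1-17-4-9 1-12 4-13 11-6 0-11-5-6 0-39 27-4 9-11 35-9 11-20 20 0 8 8 13 2 6-2 6-7 8-8 3-13-5-6-1-18 5-20 1-28-5"/></g><g data-elev="700"><path d="M17 283l19 8 5-2 2-5-3-12-13-24-6-8-4-2"/><path d="M591 198l-9-1-18-4-7-1-7 3-3 9 4 23 6 16 17 26 7 22 4 4 6 2"/><path d="M146 183l6 2 2-3-2-9-5-5-4 2-3 6 2 4z"/><path d="M162 131l2 0 4-2 8-7 3-8-2-5-6 2-7 8-3 7z"/><path d="M399 63l5 2 1-2-12-28-3-3-3-1-7 8-1 6 0 6 4 5z"/></g><g data-elev="800"><path d="M591 209l-24-1-4 3-1 7 2 12 5 11 16 20 6 4"/></g>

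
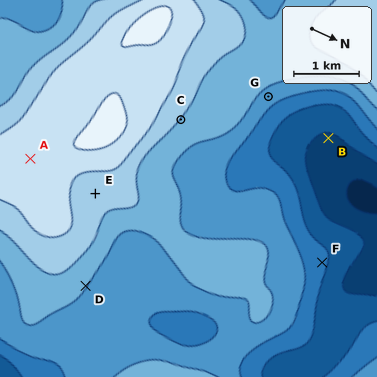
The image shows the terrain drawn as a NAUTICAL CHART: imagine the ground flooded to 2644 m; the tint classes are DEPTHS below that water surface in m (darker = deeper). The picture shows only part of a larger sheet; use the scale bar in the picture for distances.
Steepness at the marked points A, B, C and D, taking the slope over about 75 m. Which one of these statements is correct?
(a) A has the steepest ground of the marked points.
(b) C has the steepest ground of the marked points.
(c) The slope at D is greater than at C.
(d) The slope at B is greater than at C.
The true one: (b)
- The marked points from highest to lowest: E G F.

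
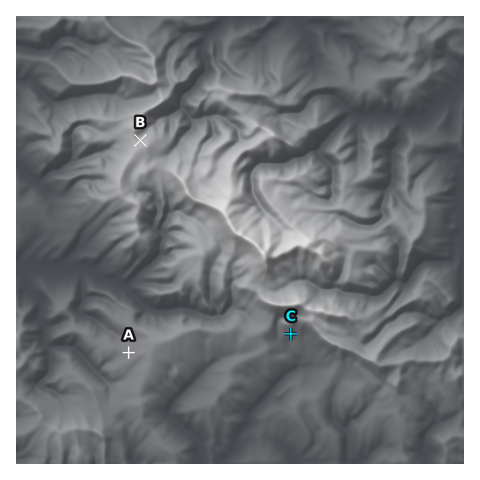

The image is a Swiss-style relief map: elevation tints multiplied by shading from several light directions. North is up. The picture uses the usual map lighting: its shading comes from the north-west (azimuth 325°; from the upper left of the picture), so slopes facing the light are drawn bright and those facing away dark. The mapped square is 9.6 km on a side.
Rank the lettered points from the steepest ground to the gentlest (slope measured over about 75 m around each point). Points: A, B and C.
C B A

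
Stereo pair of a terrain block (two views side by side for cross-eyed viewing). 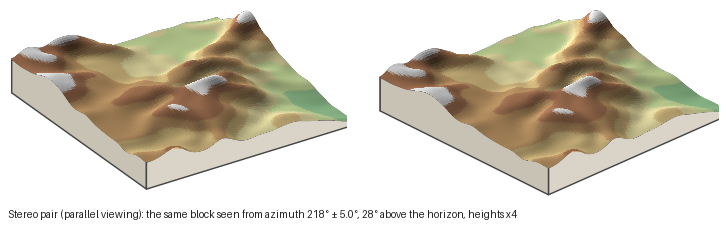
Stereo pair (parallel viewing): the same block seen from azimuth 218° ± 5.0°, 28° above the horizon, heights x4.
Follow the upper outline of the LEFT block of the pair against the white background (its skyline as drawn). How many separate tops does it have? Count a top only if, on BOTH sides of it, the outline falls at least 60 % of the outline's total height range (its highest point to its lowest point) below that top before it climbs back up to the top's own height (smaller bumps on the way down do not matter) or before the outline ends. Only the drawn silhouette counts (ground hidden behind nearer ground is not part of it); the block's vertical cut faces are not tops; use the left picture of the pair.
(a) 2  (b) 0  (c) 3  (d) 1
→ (b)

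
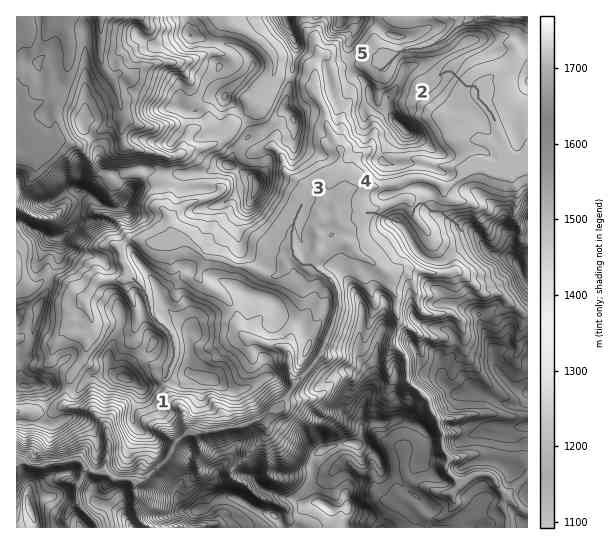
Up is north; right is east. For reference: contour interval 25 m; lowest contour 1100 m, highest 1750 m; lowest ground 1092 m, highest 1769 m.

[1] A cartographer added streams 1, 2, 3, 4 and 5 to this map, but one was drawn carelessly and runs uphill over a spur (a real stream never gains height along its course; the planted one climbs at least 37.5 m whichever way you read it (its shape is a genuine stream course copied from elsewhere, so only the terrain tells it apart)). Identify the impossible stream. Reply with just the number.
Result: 4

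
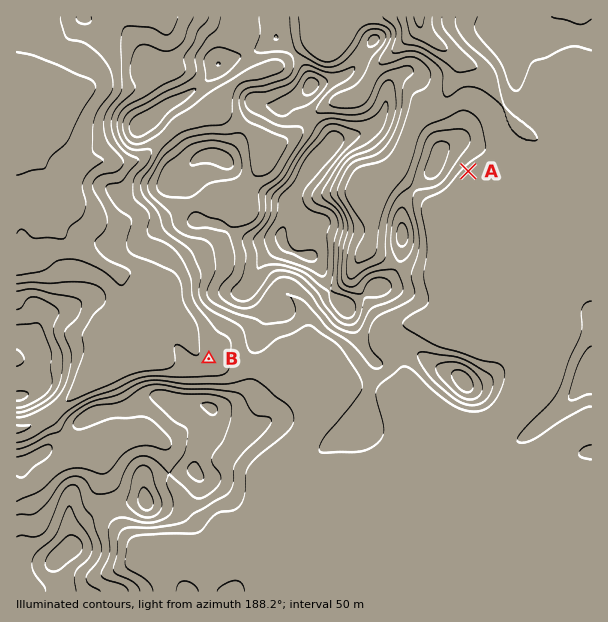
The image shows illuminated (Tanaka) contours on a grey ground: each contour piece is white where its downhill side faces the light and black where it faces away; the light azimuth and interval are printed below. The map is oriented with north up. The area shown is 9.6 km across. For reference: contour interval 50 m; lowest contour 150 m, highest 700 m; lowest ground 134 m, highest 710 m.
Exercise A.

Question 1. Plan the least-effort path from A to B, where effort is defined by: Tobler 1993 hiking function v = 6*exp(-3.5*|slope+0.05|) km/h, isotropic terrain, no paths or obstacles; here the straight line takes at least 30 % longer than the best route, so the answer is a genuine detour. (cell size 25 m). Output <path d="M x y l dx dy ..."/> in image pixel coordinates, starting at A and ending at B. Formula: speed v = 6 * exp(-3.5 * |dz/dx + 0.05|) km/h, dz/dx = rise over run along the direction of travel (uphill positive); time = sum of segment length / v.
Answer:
<path d="M468 171l-4 5-53 105 0 7-3 6-4 5-27 13-5 5-10 21-2 1-3 2-9 0-36-18-3 0-9 4-1 2-24 12-9 9-18 9-39 0"/>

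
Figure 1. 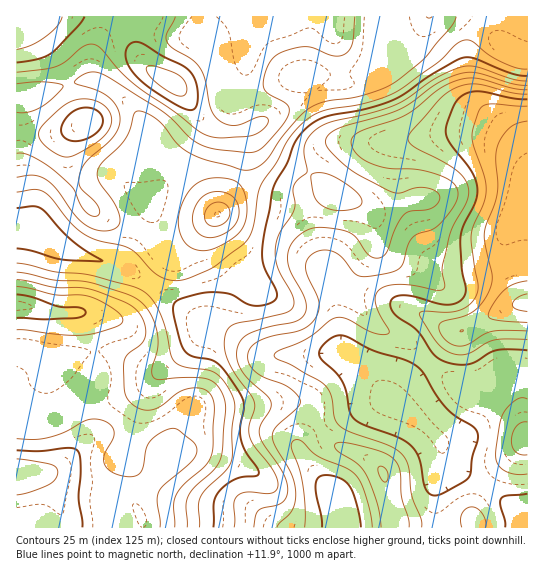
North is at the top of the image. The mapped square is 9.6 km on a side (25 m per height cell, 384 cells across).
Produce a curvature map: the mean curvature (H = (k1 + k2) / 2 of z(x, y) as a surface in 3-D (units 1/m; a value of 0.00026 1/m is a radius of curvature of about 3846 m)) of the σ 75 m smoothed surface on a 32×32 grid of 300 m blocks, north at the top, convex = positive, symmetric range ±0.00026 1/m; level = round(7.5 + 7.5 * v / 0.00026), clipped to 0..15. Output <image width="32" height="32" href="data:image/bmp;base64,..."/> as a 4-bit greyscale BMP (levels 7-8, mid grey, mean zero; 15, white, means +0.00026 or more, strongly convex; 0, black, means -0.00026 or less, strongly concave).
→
<image width="32" height="32" href="data:image/bmp;base64,Qk12AgAAAAAAAHYAAAAoAAAAIAAAACAAAAABAAQAAAAAAAACAAATCwAAEwsAABAAAAAAAAAAAAAAABEREQAiIiIAMzMzAERERABVVVUAZmZmAHd3dwCIiIgAmZmZAKqqqgC7u7sAzMzMAN3d3QDu7u4A////AGeKhWrKmHiEWIZSj8aJzHdmiVWKl1RFNrpVQ65zabhFmJhnmJlkM235IyPfY1d2aP3KZmabu5fPxCM3/4RWaJmZu3VWm864qjFq7/x1ZnisI1m5d4mLt0ISfNplVmZVn2VFipeJibc0VYlCNWZmZY2Yd3Z2WL3bmai6VGd2aJdod3iYdUfP+4iZu2Z3dou4Z4d3moZWisckeIdmdme8qZp3Znh3djSFAUVEVVV7uIzLRFVWesc0hzI0QzWK3lA7y1eJmK7GRod3epRJ3MYABGfv7v7ug0Voq8+3jKMAamEB/a37lzRmeK7sZplROf/oMYZGYyJImHaMpTV4eLu6mIlUIhEUnKh1elNFacuHiXV8VUM0aLlohXhUVWnKVqlkaWVEnKl2fOt2ZmZnqVaXM1dUOf+GZn7/hYh5mKmJuWRWUl35VnZq/oVme8uone62VoSMdFd2ZmV3M3u5h5vOx1Z2mkJYh1QjemWKdWaIiYVXaKpzN4ZVZ5tzRlRVZndlZprN+1RUbO3eogERJFVmZmZ4r/+CEp2Xr/xSMxJFZ3ZUM1raICn7M2ir3O7JUjQxAiIjIQXf+TWGRpvN/9YQAFpmdUR+/9dHt0VWd4z+p2nvu5dXraVVSLhmWJdnrcme/6qWV4hTNGiYmIvHZnmWe6eLuXd4mGZ4eJh5plZ7yHdm"/>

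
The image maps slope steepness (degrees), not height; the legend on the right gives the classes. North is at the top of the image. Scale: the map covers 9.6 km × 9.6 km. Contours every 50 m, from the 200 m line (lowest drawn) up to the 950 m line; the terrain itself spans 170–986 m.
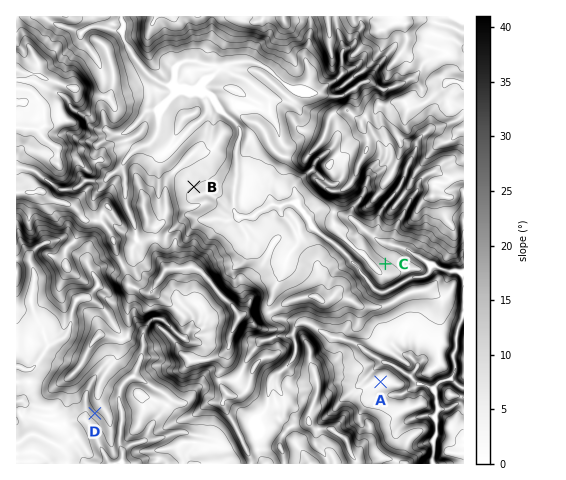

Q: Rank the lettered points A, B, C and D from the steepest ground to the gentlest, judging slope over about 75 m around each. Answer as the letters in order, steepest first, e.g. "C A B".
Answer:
D C B A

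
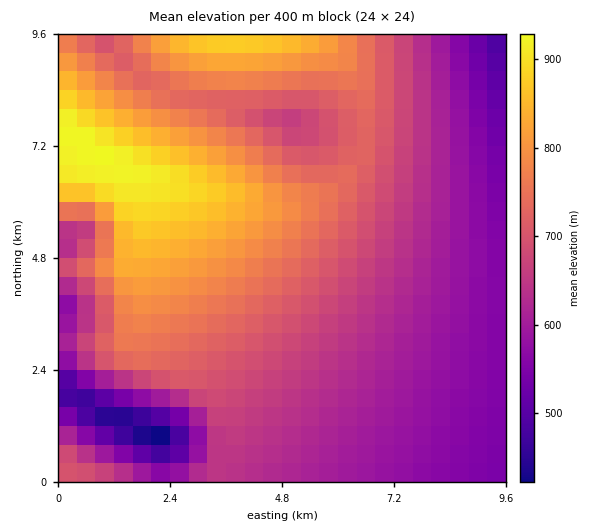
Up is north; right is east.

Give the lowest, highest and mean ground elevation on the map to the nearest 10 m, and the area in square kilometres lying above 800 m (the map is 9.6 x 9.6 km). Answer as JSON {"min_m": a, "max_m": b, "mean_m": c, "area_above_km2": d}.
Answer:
{"min_m": 400, "max_m": 930, "mean_m": 690, "area_above_km2": 16.0}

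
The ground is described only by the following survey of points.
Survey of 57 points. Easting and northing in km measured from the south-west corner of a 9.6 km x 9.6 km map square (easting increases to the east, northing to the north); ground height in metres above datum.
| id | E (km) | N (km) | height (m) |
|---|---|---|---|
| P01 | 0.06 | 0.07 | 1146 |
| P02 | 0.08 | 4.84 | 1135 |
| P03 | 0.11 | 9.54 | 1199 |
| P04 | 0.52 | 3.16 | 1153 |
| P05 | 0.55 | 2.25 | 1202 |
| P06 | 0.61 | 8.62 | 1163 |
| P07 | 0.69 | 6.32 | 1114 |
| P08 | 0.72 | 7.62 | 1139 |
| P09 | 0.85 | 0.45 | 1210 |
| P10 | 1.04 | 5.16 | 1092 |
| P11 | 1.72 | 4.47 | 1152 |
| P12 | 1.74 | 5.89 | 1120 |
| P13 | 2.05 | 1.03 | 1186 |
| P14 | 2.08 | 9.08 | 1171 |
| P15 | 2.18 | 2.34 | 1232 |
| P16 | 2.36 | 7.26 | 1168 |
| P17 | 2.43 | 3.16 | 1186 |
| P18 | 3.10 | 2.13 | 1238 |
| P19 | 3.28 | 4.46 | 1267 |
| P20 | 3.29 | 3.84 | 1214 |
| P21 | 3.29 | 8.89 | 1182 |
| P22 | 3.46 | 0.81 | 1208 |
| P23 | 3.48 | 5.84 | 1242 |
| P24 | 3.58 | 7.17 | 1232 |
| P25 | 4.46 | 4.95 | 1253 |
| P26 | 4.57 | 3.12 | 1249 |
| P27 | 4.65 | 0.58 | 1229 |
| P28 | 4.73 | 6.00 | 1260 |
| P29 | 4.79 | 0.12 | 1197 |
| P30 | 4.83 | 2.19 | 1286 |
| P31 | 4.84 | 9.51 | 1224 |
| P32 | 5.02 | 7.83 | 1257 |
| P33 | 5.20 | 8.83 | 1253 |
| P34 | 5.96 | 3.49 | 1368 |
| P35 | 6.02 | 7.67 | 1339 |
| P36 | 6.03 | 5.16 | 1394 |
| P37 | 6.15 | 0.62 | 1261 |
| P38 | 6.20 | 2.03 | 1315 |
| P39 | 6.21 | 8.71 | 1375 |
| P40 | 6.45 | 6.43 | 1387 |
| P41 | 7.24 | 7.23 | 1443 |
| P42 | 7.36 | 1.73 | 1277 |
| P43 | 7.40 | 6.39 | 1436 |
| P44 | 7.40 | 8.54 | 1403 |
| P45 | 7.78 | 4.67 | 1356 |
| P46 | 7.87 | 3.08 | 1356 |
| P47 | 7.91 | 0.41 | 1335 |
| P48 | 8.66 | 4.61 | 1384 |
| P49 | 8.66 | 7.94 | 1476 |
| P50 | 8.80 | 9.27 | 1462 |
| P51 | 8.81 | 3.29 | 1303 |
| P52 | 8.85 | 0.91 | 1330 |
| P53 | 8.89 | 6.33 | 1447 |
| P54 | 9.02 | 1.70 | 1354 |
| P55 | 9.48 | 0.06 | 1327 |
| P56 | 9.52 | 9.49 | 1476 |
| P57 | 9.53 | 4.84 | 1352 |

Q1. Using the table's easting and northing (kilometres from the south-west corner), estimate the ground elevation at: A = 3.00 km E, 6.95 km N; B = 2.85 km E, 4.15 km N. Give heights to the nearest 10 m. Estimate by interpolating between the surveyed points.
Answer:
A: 1200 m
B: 1240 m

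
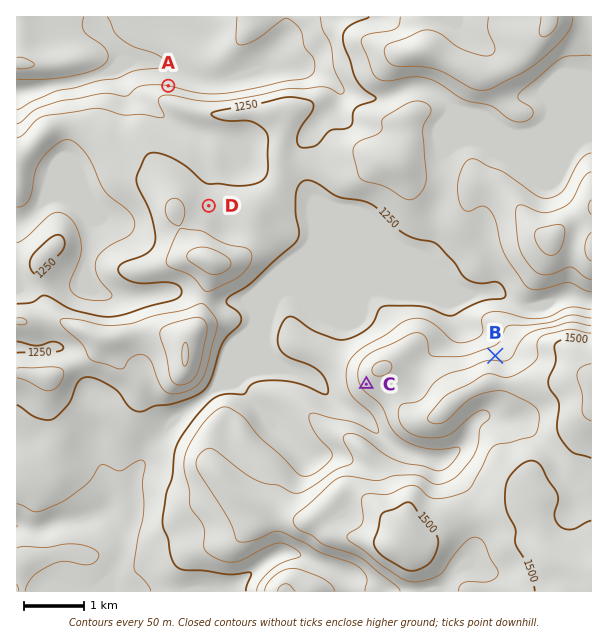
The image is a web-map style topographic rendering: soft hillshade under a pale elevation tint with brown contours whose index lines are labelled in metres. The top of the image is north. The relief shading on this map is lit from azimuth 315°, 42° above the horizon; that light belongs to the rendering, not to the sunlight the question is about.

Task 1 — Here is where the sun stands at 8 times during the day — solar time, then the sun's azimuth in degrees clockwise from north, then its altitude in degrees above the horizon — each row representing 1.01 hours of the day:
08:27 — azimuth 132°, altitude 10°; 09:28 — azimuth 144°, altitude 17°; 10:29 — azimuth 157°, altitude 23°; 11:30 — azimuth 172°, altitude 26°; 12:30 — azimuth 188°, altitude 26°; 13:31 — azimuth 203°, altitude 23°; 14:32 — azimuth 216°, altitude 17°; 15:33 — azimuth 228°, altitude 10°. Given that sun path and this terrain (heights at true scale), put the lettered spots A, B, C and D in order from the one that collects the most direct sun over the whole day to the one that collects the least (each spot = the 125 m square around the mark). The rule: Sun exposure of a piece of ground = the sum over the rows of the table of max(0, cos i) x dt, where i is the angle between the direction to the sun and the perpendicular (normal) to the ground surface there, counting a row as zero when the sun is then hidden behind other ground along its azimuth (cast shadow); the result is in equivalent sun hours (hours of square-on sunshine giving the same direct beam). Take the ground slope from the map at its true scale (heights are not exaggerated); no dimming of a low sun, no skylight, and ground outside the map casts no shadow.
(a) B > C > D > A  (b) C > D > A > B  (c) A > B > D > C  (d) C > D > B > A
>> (d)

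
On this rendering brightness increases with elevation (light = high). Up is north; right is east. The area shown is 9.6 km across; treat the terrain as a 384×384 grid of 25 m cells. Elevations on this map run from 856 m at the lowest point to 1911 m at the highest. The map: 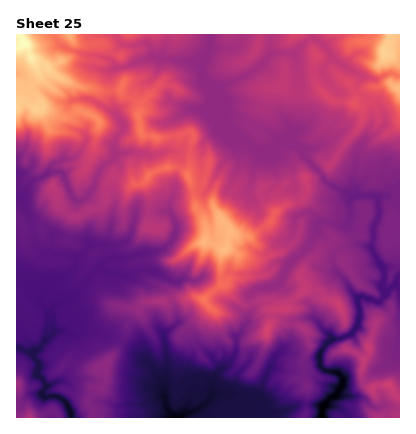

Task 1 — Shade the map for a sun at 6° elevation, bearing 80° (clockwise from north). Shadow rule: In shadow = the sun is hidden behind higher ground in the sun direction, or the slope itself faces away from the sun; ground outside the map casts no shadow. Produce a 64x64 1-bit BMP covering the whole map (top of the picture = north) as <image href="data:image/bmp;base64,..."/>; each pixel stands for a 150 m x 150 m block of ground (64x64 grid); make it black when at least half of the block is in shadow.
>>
<image width="64" height="64" href="data:image/bmp;base64,Qk0+AgAAAAAAAD4AAAAoAAAAQAAAAEAAAAABAAEAAAAAAAACAAATCwAAEwsAAAIAAAAAAAAA////AAAAAADA+AA8////8kHwAGs////+D/AAwf////8f8ADB/////h/4AMP//3/uD/AAX/////w//gBf////wD/4AH/+f//AH/gH//9//8A/fB///3//wDgPH///v//A/AEf//+/v+D/4B///9+/4H///+//35/g/////7/PP/A/////z8J+8A/////Hwf7wD////4fA/PAP////DcD87H////4JAPj8/////gAOIPb/////gH8Bxv/////APwON/////8AeBwT/////wA4GBv/////YBwwO/////9gDBBz/////wACAGP/////AAEA4/////iAAQBi////+YAIAGP/////AAiAY/9///8HCARz/h///weABjP4h//+B4AGM/nH//4DgAYz8/9//gYAADvz/7/mDAwBK/P/j+IGDBMD93/34QZ8YgP/H/PhBBzCA/+f/kQACcID/8+uZAAbwAPvw45kADfhD+fn++QAB/Ef5+/55AAH+8Pn7+igDA754+D34CAYD33z4ffgQDAf/v3g98AA/////YDHwAD////9gwfAAH////wAH8AAff///AB2AYP8H//8MoYBh/wP//wkBwgP////+cgHDA/////zwAEED/////+AAAAPf///z4AGAAef///jAAYCBzn//+ADAAkDfP//4g8BGQe95//yHgOJA5zx//A=="/>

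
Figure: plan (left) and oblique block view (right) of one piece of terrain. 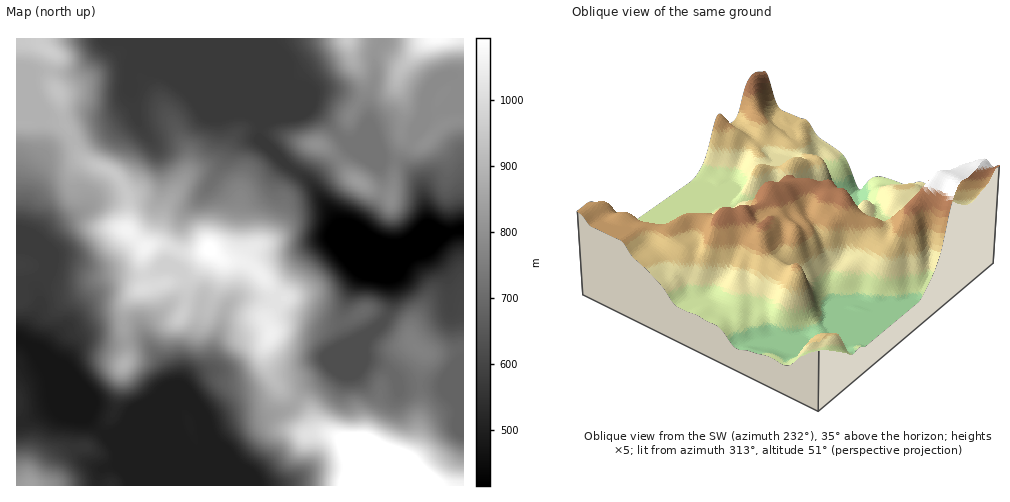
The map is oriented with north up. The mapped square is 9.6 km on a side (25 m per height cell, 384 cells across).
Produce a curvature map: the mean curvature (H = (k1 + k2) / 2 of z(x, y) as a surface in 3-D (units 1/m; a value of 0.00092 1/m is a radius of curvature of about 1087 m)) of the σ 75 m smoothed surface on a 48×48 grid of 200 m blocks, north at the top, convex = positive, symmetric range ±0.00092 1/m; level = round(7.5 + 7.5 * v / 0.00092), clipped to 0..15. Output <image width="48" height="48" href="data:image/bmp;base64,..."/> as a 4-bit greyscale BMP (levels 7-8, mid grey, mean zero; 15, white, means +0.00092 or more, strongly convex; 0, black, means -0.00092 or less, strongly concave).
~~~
<image width="48" height="48" href="data:image/bmp;base64,Qk32BAAAAAAAAHYAAAAoAAAAMAAAADAAAAABAAQAAAAAAIAEAAATCwAAEwsAABAAAAAAAAAAAAAAABEREQAiIiIAMzMzAERERABVVVUAZmZmAHd3dwCIiIgAmZmZAKqqqgC7u7sAzMzMAN3d3QDu7u4A////AJ7d/6ZZx3d3d3eId3YzIjRr3Ml3ed/t356oumVGdnd3d4eHd2M2hgAnmbl3ecuXVa10VTRnZ3d3d3d3djNGm2AFmJmIrMhUQollVnm5Z3d3d3d3Y1d1W+clqauqzsuZhGh3ia2mZ3d3d3h2M2q4Wf2Izf/buYqXUUeGeHh1d3d3d4h1Zp3Mvv2+/+/JdFh0EFZ2VVRphnd3d5dkd625q9vOx3uVMXp0NodmVnZptnd3d4dEZ4uVM2u4QEhSFKyGZqhmd3dWhTV3d3U1ZnmXU1ykA4YzNIp3d7hmd3ciZkNHd2NYl3iKuHqEN6VnVGh1Z6h3d3QUraUjZjScp2ac2WdmVVWqZXh1d5d3d1JJ/8YxIifKdVe7mJp1IjW6Zol0d5dndjWd//qGUzZ1IUrJeIhBV2SIZomWV6d3ZEfN7/uIdEdiI2zYd1IEd3RniIq6ZpZlZlaJm8YmdHpSi6z7iHQSZ3WLqaq7iGVViXQ2mpIXhYxzrZneyWZ2RGV6u6mpekaHiHQkvoNb24y0aXe97HRpmFMknLmGSGiqdUVFvWR6/6jGOaq6unVWi7hBbcp0NpiJllVnu1NUfra4OLy5iHZmWO/XW9t0V6h3iHZnvqd1KKWII2iHrbiIZc/6WMyWaIh3d4hTbf7JZpVYUjV4v+vLc2ulNYy3aXd3ZpuFWdy8yYY4hUjMq7vtgxIgEkrJeXd3VpqYd4dnl2dpp3vsdorbYgJFUlq6mpiHVnVFVZpTVFiLyqu6ZHqnMWd3dVdorIh3VDNXZq6TWIzMqZiIQ1hzBXd3d1MmvXd2QiR6mJ7qup38mKvdgyIhR3d3d3dDnXdlRGmrvLvNpV3+ur7/+lECd3cxIld0R1VFaL7//+hoYV3adWmrzKYjd1EnlgRjIEVUWJib3dY3ckiXQzVlaslTMgFu/FAFk3iFaoQTaJUnlSNWVVVUarhCISWP/oAr14iGnaczWJdGqUA2d4dljMYARoy+/XBe2HZlnJZEe7uFrJImial3vrMEnP/J+1F9uHdmm3VWraylnMc1mql4ukAo3/+G2jJrp3h3inet/pt0nOt1eamYUQFYz9k1yDRYlniGeqz/6YkxatuXaLy1AEZ4qWNFl3dWhmd1Wby4VXYQN6h4h5lRBrzMlUZ1iLyXdVZUWbpSNnQjabl3h1Ijff/9ZXdlqp3IU3h2i9lDV1NGiph2iYRZzu7pRmdWqme6dbuprMdFZkR4mnVVaadndUaGe3VXmWaKuoiHioVVZlaJqnRWZmd2UxE2vqRHeXZ4mXd2mmaGRmeKqWV3d3d3d3M3rLZXeoV3d3dozJq2NWeKl1d3d3d3d3Y2eKdqu3R4d3dq7KqmNXeJdnd3d3d3d3YzNIhK62Noh3d6p4vZRXd3Z3d3d3d3d3ZDV6gm+2Q2d3ZVZVjaVXd3d3d3d3d3d3VWrukV3YQhNERY75V3Vnd3d3d3eHd3dmRGntY2rLdTEZmu/5QkZ3d3d3d3eHd3ZmVXraRFSO65dpmqcyEUZ3d3d3d3h3d3eIic/9ZUFd///w=="/>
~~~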